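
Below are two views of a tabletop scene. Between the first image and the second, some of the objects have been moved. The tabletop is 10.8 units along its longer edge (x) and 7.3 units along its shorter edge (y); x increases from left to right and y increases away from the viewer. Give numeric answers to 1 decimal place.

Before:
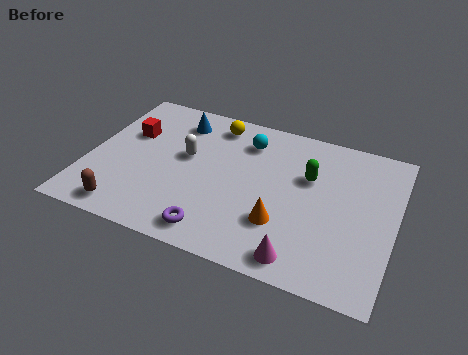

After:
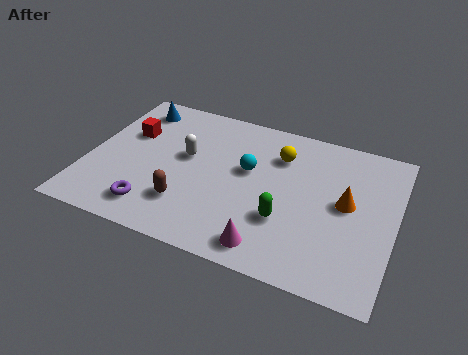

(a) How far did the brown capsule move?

2.2

The brown capsule was near (1.7, 0.9) before and (3.7, 1.9) after, so it travelled √(2.0² + 1.0²) ≈ 2.2 units.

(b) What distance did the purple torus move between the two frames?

2.2

The purple torus was near (4.8, 1.0) before and (2.6, 1.3) after, so it travelled √(2.2² + 0.3²) ≈ 2.2 units.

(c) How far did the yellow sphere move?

2.5

The yellow sphere was near (4.2, 6.2) before and (6.6, 5.4) after, so it travelled √(2.4² + 0.8²) ≈ 2.5 units.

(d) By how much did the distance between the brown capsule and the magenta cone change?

-3.0

The distance was about 6.1 in the first image and 3.1 in the second, so they moved 3.0 units closer together.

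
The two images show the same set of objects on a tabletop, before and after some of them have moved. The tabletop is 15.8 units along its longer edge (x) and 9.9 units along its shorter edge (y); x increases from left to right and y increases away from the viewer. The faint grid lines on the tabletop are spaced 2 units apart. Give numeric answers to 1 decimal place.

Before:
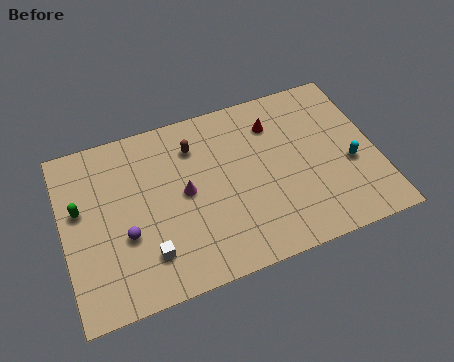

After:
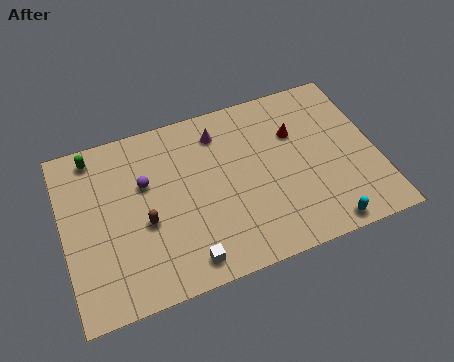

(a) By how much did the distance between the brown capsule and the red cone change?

+4.2

Before: roughly 4.1 units apart; after: 8.3. That's 4.2 units further apart.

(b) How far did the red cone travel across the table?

1.3

The red cone moved from about (10.9, 7.6) to (11.9, 6.7), a distance of √(1.0² + 0.9²) ≈ 1.3.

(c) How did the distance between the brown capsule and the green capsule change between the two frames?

-1.0

They were about 6.1 units apart before and 5.1 after — 1.0 units closer together.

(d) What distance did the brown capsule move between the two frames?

4.5

The brown capsule was near (6.8, 7.6) before and (4.0, 4.1) after, so it travelled √(2.8² + 3.5²) ≈ 4.5 units.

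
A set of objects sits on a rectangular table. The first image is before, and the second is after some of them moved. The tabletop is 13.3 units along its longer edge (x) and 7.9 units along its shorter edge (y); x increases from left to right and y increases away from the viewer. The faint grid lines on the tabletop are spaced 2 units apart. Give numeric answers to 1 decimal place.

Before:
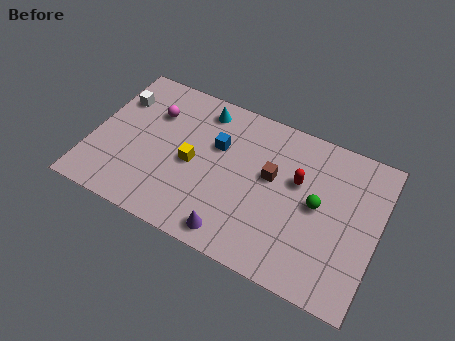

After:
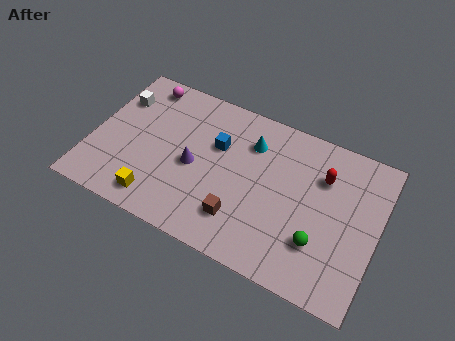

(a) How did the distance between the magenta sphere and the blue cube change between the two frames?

+1.1

Before: roughly 3.1 units apart; after: 4.2. That's 1.1 units further apart.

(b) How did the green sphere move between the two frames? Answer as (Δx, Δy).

(0.3, -1.8)

The green sphere was at about (10.5, 4.1) and moved to about (10.8, 2.3).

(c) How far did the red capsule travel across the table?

1.3

The red capsule was near (9.5, 4.9) before and (10.6, 5.6) after, so it travelled √(1.1² + 0.7²) ≈ 1.3 units.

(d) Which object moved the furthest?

the purple cone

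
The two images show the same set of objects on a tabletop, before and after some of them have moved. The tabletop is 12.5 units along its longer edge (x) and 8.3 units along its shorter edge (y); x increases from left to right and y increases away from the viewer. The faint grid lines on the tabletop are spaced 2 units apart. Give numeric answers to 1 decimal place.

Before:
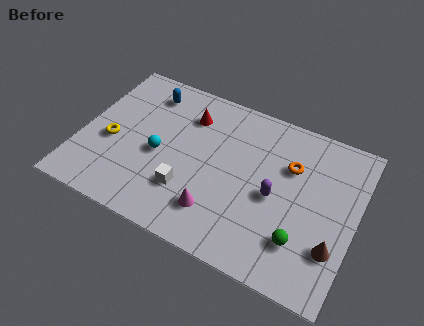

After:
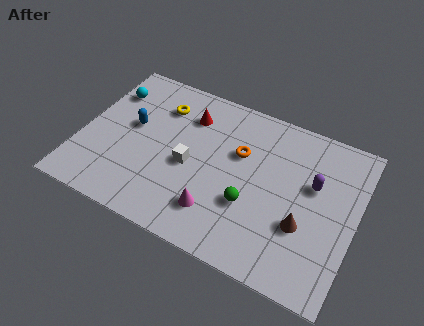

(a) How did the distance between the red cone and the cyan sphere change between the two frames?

+0.9

The distance was about 2.8 in the first image and 3.7 in the second, so they moved 0.9 units further apart.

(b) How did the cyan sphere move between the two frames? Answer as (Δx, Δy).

(-2.7, 2.5)

From the two frames, the cyan sphere sits at roughly (3.6, 3.7) before and (0.9, 6.2) after.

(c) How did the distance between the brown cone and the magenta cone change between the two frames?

-1.3

The distance was about 5.2 in the first image and 3.9 in the second, so they moved 1.3 units closer together.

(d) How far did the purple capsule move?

2.1

The purple capsule was near (8.9, 3.8) before and (10.5, 5.1) after, so it travelled √(1.6² + 1.3²) ≈ 2.1 units.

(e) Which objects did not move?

the magenta cone and the red cone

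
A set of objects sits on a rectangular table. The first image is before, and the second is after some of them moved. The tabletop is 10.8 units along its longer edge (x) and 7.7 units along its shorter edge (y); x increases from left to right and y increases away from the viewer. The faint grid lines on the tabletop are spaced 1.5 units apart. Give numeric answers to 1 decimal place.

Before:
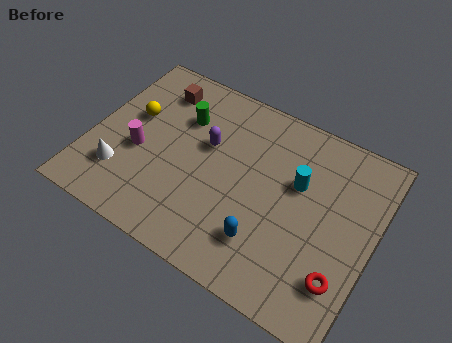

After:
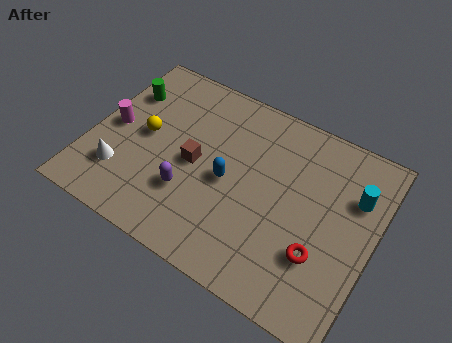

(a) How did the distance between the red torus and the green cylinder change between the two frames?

+1.1

Before: roughly 7.6 units apart; after: 8.7. That's 1.1 units further apart.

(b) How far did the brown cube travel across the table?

3.1

The brown cube was near (2.1, 6.2) before and (4.0, 3.7) after, so it travelled √(1.9² + 2.5²) ≈ 3.1 units.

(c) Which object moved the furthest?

the brown cube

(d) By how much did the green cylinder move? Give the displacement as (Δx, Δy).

(-2.3, 0.1)

The green cylinder started near (3.2, 5.4) and ended near (0.9, 5.5).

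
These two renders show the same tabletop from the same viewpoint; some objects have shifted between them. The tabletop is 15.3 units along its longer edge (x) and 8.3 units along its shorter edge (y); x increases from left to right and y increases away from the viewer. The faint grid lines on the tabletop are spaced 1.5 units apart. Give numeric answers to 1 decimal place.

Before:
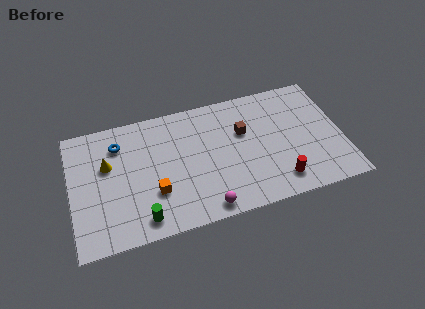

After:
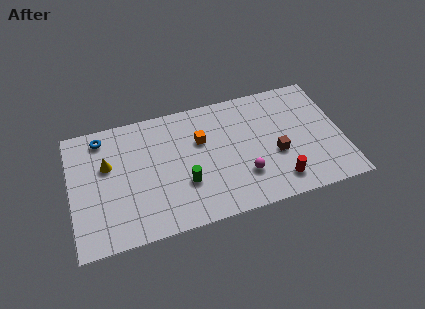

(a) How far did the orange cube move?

3.9

From (4.6, 2.7) to (7.4, 5.4), the orange cube covered √(2.8² + 2.7²) ≈ 3.9 units.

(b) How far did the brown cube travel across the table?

2.6

The brown cube was near (9.8, 5.3) before and (11.5, 3.3) after, so it travelled √(1.7² + 2.0²) ≈ 2.6 units.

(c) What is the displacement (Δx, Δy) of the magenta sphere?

(2.3, 1.5)

From the two frames, the magenta sphere sits at roughly (7.3, 0.9) before and (9.6, 2.4) after.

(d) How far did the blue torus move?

1.1

From (2.8, 6.4) to (1.9, 7.1), the blue torus covered √(0.9² + 0.7²) ≈ 1.1 units.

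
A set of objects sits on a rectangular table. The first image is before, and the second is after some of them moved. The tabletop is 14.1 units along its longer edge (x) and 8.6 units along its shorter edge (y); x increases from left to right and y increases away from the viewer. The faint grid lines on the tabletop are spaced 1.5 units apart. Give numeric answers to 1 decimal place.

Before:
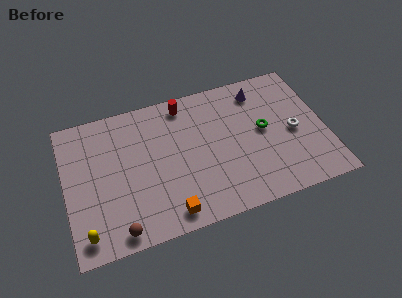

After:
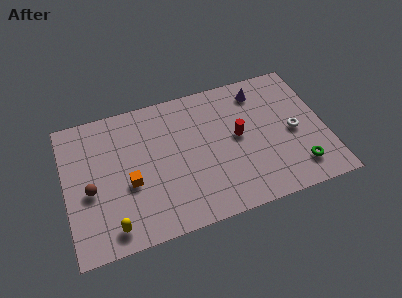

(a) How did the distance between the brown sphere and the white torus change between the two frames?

+0.8

The distance was about 10.3 in the first image and 11.1 in the second, so they moved 0.8 units further apart.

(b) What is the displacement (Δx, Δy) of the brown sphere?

(-1.3, 2.8)

From the two frames, the brown sphere sits at roughly (2.6, 0.9) before and (1.3, 3.7) after.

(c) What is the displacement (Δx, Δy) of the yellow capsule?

(1.4, 0.0)

The yellow capsule started near (0.9, 1.2) and ended near (2.3, 1.2).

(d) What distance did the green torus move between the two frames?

3.3

The green torus moved from about (10.8, 4.6) to (12.4, 1.7), a distance of √(1.6² + 2.9²) ≈ 3.3.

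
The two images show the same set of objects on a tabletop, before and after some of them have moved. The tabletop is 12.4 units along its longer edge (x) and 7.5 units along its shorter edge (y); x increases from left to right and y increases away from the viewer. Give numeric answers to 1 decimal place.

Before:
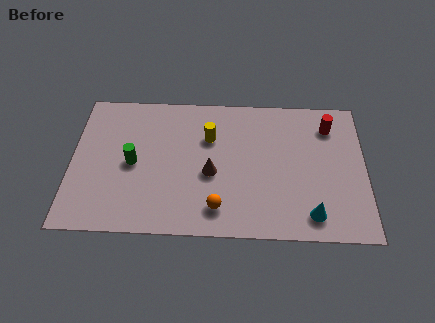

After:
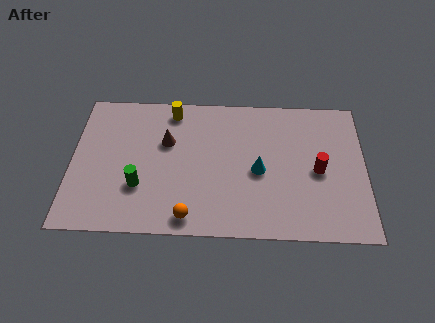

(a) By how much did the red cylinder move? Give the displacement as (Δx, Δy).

(-0.5, -2.4)

The red cylinder was at about (10.9, 5.9) and moved to about (10.4, 3.5).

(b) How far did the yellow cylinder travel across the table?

2.1

The yellow cylinder moved from about (5.8, 5.1) to (4.2, 6.5), a distance of √(1.6² + 1.4²) ≈ 2.1.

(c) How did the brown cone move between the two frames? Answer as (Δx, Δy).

(-1.9, 1.6)

From the two frames, the brown cone sits at roughly (5.9, 3.2) before and (4.0, 4.8) after.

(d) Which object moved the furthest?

the cyan cone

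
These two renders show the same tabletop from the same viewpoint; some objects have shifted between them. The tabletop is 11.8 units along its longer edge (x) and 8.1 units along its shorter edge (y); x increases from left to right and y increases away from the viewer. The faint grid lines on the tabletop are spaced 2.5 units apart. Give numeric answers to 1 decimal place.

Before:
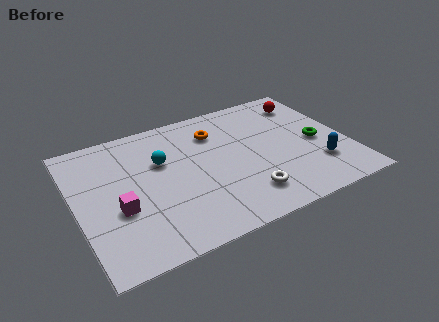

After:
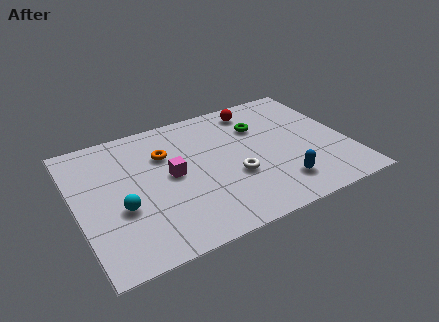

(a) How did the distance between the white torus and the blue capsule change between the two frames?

-1.1

The distance was about 3.3 in the first image and 2.2 in the second, so they moved 1.1 units closer together.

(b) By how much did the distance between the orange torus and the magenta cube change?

-4.1

Before: roughly 5.5 units apart; after: 1.4. That's 4.1 units closer together.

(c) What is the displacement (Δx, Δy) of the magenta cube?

(2.4, 1.1)

The magenta cube started near (1.7, 3.1) and ended near (4.1, 4.2).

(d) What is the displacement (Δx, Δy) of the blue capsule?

(-1.8, -0.5)

The blue capsule was at about (10.3, 2.2) and moved to about (8.5, 1.7).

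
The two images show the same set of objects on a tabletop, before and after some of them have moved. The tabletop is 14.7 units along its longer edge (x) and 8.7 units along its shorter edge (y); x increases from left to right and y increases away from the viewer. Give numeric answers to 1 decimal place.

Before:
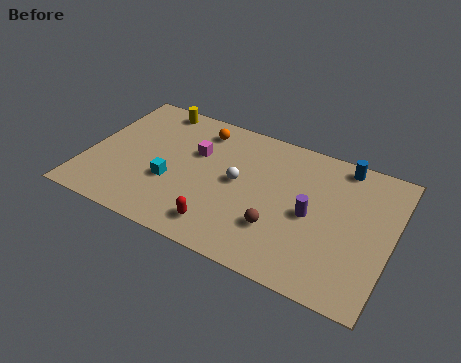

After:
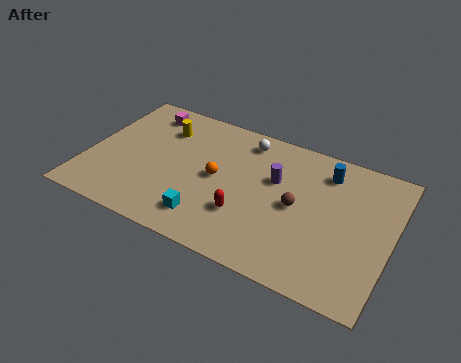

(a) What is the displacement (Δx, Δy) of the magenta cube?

(-2.8, 1.7)

The magenta cube started near (5.1, 5.6) and ended near (2.3, 7.3).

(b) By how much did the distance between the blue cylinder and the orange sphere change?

-1.3

The distance was about 6.9 in the first image and 5.6 in the second, so they moved 1.3 units closer together.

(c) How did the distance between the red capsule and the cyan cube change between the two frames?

-1.2

Before: roughly 3.2 units apart; after: 2.0. That's 1.2 units closer together.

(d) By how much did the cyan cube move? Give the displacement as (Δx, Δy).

(2.0, -1.5)

The cyan cube started near (4.2, 3.2) and ended near (6.2, 1.7).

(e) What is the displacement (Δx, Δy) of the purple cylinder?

(-1.9, 1.4)

The purple cylinder started near (10.9, 4.1) and ended near (9.0, 5.5).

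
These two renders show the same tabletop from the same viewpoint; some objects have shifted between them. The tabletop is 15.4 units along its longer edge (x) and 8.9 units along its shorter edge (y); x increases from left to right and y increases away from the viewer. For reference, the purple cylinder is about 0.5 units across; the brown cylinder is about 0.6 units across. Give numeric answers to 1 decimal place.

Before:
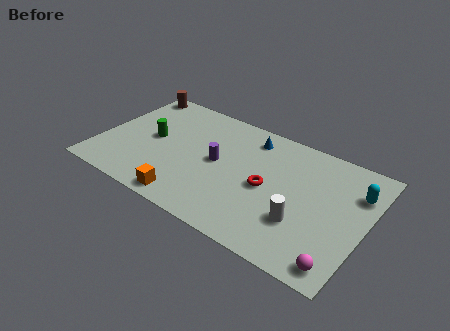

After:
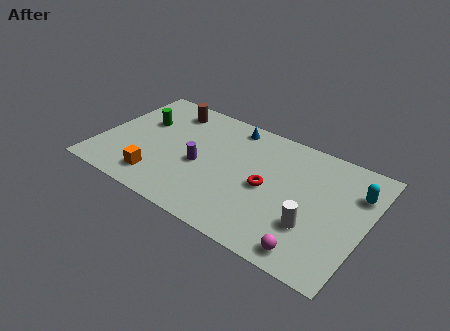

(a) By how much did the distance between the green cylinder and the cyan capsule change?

+0.7

They were about 11.8 units apart before and 12.5 after — 0.7 units further apart.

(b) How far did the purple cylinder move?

1.1

From (6.8, 4.6) to (5.9, 3.9), the purple cylinder covered √(0.9² + 0.7²) ≈ 1.1 units.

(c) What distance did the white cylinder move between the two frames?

0.6

From (12.0, 2.8) to (12.6, 2.8), the white cylinder covered √(0.6² + 0.0²) ≈ 0.6 units.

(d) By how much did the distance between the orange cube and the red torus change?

+1.3

They were about 5.2 units apart before and 6.5 after — 1.3 units further apart.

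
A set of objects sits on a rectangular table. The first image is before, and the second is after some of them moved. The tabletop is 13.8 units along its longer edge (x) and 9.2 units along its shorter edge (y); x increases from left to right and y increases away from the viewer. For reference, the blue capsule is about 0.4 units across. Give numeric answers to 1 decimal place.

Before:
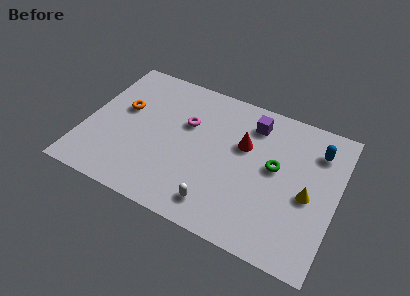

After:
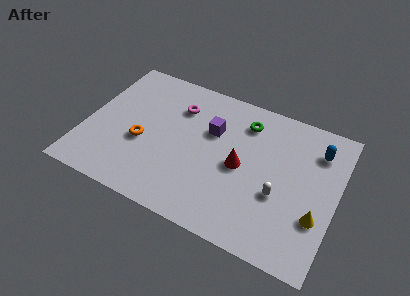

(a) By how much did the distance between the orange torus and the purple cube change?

-3.0

Before: roughly 7.3 units apart; after: 4.3. That's 3.0 units closer together.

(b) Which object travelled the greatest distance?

the white capsule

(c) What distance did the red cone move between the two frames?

1.4

The red cone moved from about (8.6, 5.8) to (8.6, 4.4), a distance of √(0.0² + 1.4²) ≈ 1.4.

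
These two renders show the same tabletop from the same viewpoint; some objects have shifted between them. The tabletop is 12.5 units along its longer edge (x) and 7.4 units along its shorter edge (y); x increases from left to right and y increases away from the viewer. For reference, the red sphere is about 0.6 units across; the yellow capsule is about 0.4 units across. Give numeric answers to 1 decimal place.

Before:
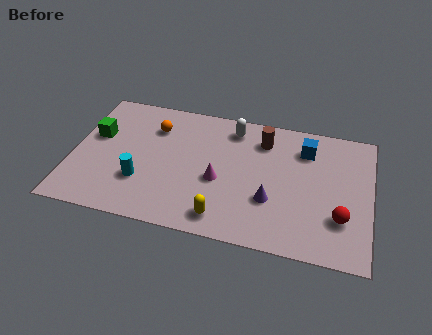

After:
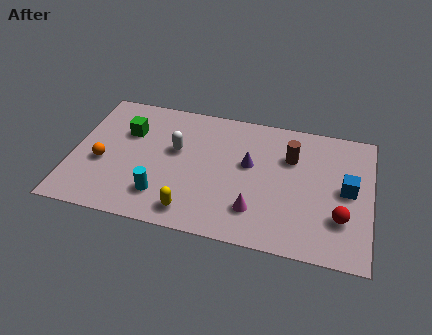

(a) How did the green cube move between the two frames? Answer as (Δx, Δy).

(1.3, 0.5)

From the two frames, the green cube sits at roughly (0.9, 4.5) before and (2.2, 5.0) after.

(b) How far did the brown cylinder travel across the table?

1.4

The brown cylinder was near (7.9, 5.8) before and (9.1, 5.1) after, so it travelled √(1.2² + 0.7²) ≈ 1.4 units.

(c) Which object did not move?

the red sphere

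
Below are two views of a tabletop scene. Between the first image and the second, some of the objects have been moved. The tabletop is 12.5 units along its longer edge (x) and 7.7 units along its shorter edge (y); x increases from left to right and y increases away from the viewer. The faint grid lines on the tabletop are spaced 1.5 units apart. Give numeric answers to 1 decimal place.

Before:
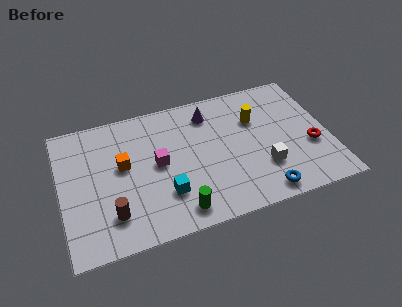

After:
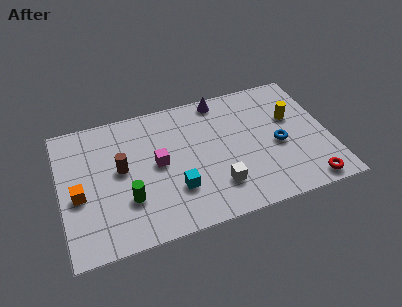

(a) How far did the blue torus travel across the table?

2.7

The blue torus was near (9.1, 0.9) before and (10.1, 3.4) after, so it travelled √(1.0² + 2.5²) ≈ 2.7 units.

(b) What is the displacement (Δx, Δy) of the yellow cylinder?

(1.7, -0.4)

From the two frames, the yellow cylinder sits at roughly (9.2, 5.2) before and (10.9, 4.8) after.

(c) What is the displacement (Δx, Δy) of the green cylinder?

(-2.2, 1.3)

The green cylinder started near (5.2, 1.1) and ended near (3.0, 2.4).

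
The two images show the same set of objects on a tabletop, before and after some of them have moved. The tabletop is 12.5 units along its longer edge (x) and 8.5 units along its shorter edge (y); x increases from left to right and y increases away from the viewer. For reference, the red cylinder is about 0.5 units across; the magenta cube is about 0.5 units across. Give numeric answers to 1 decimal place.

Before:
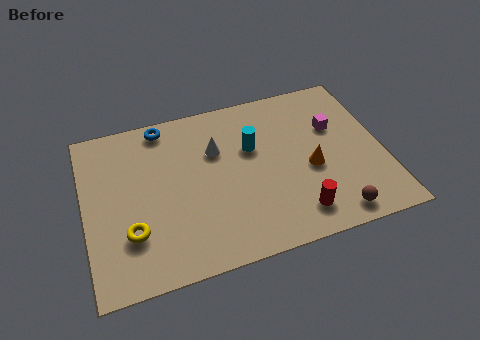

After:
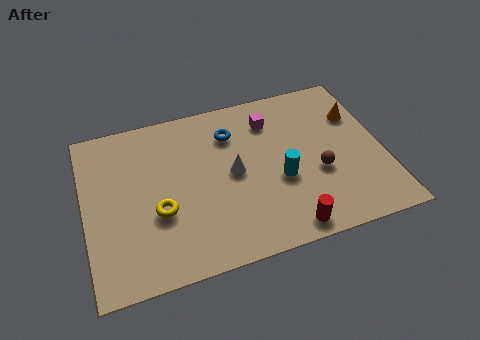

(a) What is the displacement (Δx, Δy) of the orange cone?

(2.2, 2.3)

From the two frames, the orange cone sits at roughly (9.4, 3.6) before and (11.6, 5.9) after.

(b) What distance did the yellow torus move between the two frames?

1.4

From (1.8, 2.5) to (3.0, 3.2), the yellow torus covered √(1.2² + 0.7²) ≈ 1.4 units.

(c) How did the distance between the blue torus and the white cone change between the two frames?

-0.7

The distance was about 2.8 in the first image and 2.1 in the second, so they moved 0.7 units closer together.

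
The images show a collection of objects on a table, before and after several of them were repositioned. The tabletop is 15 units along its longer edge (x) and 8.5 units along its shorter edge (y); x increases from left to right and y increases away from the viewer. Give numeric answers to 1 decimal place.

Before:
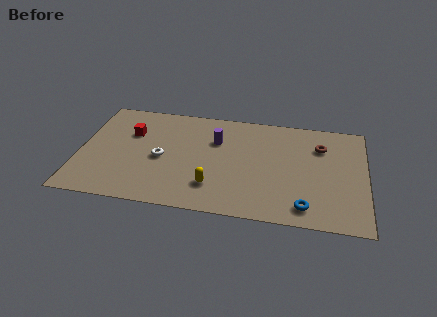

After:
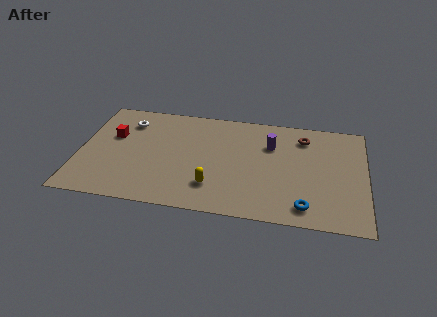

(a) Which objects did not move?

the blue torus and the yellow capsule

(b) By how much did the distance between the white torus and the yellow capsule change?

+3.2

The distance was about 3.3 in the first image and 6.5 in the second, so they moved 3.2 units further apart.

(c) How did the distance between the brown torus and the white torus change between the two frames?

+0.7

The distance was about 8.6 in the first image and 9.3 in the second, so they moved 0.7 units further apart.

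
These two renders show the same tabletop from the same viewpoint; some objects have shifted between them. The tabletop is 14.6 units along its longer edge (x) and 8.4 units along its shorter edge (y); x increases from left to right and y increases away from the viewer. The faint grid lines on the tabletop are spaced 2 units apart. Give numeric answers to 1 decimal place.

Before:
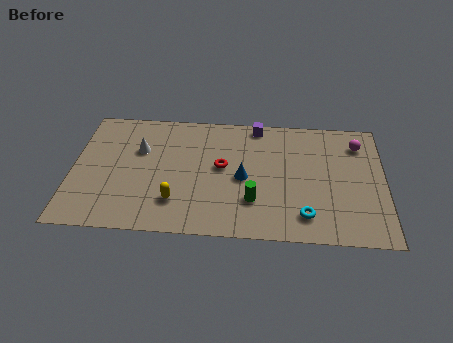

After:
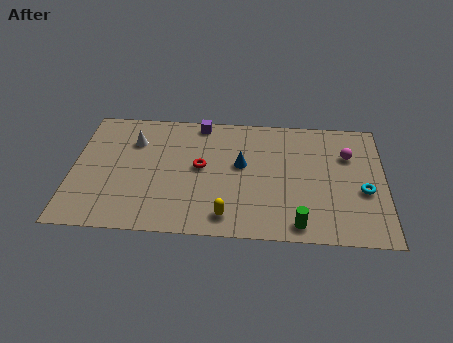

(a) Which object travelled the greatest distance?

the cyan torus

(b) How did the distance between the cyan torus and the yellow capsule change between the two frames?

+0.6

They were about 6.0 units apart before and 6.6 after — 0.6 units further apart.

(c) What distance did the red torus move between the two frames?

1.0

The red torus moved from about (7.0, 4.6) to (6.0, 4.5), a distance of √(1.0² + 0.1²) ≈ 1.0.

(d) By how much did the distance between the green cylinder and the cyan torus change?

+1.3

Before: roughly 2.5 units apart; after: 3.8. That's 1.3 units further apart.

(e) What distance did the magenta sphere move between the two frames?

0.9

From (13.4, 6.6) to (12.9, 5.8), the magenta sphere covered √(0.5² + 0.8²) ≈ 0.9 units.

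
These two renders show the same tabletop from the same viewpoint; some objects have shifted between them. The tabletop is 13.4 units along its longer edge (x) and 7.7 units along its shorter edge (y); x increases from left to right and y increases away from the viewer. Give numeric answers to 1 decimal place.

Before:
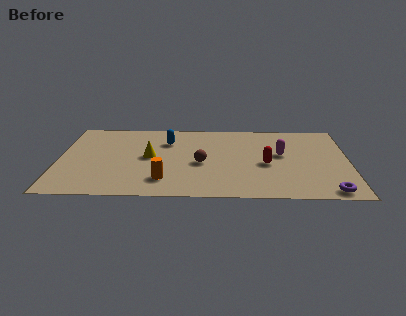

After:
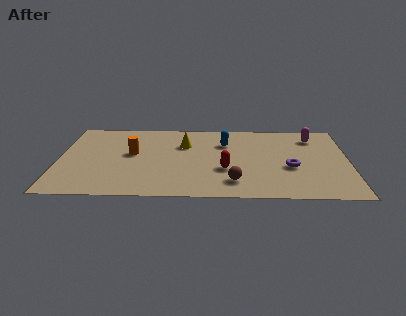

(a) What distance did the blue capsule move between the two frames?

2.7

From (5.0, 5.6) to (7.7, 5.5), the blue capsule covered √(2.7² + 0.1²) ≈ 2.7 units.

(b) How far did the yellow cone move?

2.1

The yellow cone was near (4.2, 4.0) before and (5.8, 5.3) after, so it travelled √(1.6² + 1.3²) ≈ 2.1 units.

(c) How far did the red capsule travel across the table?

2.0

From (9.6, 3.4) to (7.7, 2.8), the red capsule covered √(1.9² + 0.6²) ≈ 2.0 units.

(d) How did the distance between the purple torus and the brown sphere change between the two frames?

-3.4

Before: roughly 6.4 units apart; after: 3.0. That's 3.4 units closer together.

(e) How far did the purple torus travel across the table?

2.9

The purple torus moved from about (12.4, 0.8) to (10.7, 3.1), a distance of √(1.7² + 2.3²) ≈ 2.9.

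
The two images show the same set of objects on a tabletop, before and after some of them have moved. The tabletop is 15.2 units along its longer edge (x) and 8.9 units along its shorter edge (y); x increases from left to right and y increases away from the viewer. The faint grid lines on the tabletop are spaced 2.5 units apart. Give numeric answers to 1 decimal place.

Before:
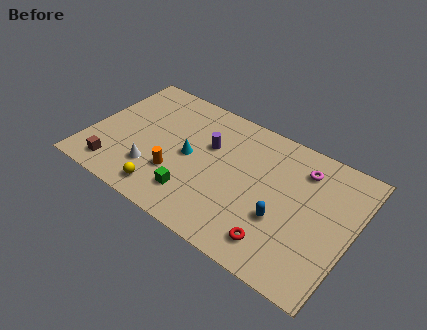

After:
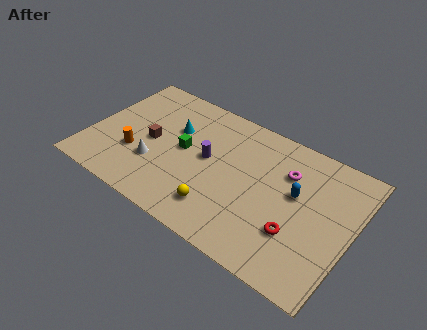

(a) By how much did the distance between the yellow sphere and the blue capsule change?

-1.7

The distance was about 6.8 in the first image and 5.1 in the second, so they moved 1.7 units closer together.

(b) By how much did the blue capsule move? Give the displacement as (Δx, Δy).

(0.5, 2.0)

From the two frames, the blue capsule sits at roughly (11.4, 3.2) before and (11.9, 5.2) after.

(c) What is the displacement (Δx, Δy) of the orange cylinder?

(-2.5, 0.2)

The orange cylinder started near (5.3, 2.8) and ended near (2.8, 3.0).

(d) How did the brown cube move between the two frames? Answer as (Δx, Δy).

(1.6, 2.9)

The brown cube was at about (1.9, 1.4) and moved to about (3.5, 4.3).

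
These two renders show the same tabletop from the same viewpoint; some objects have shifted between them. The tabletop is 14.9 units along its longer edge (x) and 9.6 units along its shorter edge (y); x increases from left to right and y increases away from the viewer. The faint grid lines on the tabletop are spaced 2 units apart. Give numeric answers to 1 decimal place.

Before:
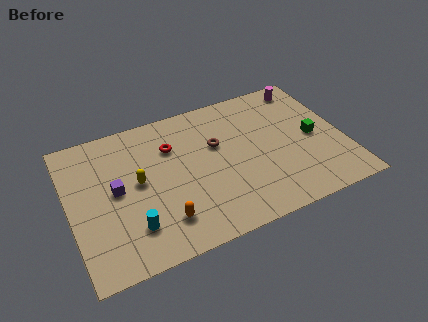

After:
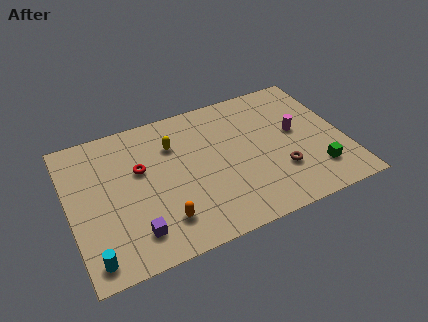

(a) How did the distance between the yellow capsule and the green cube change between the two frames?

-0.9

The distance was about 9.6 in the first image and 8.7 in the second, so they moved 0.9 units closer together.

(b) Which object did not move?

the orange capsule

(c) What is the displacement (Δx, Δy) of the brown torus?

(3.1, -3.1)

The brown torus was at about (8.1, 6.0) and moved to about (11.2, 2.9).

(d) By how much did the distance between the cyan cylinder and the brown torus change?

+4.2

They were about 6.2 units apart before and 10.4 after — 4.2 units further apart.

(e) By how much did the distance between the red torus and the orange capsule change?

-0.9

Before: roughly 4.8 units apart; after: 3.9. That's 0.9 units closer together.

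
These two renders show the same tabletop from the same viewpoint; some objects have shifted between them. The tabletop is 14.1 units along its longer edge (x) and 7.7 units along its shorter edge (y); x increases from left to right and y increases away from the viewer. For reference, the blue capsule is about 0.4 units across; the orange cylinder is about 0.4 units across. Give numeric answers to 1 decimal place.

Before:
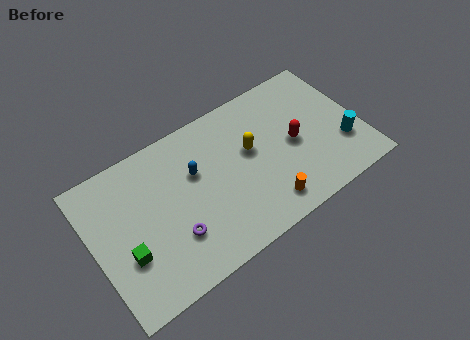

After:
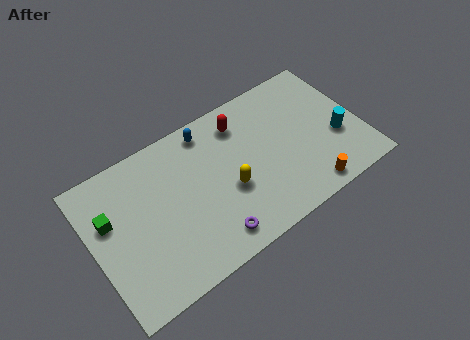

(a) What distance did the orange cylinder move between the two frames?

2.2

The orange cylinder was near (8.6, 1.3) before and (10.8, 0.9) after, so it travelled √(2.2² + 0.4²) ≈ 2.2 units.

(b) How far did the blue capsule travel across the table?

2.1

The blue capsule moved from about (5.5, 4.9) to (6.5, 6.7), a distance of √(1.0² + 1.8²) ≈ 2.1.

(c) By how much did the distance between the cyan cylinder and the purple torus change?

-1.8

Before: roughly 9.1 units apart; after: 7.3. That's 1.8 units closer together.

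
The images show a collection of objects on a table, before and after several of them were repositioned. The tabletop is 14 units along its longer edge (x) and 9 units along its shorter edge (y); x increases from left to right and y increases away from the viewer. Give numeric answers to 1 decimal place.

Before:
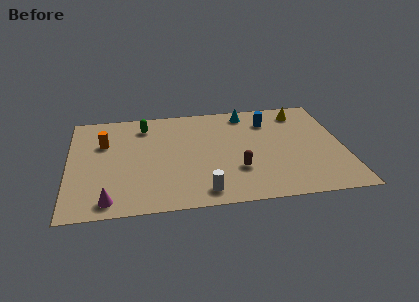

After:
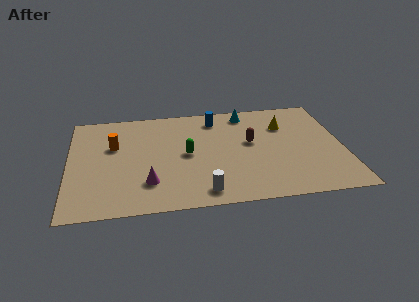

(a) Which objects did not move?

the cyan cone and the white cylinder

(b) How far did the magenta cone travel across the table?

2.3

The magenta cone moved from about (2.0, 1.1) to (4.0, 2.3), a distance of √(2.0² + 1.2²) ≈ 2.3.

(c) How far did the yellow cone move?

1.4

The yellow cone moved from about (12.0, 7.5) to (11.1, 6.4), a distance of √(0.9² + 1.1²) ≈ 1.4.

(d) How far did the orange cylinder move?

0.6

The orange cylinder moved from about (1.8, 6.0) to (2.3, 5.7), a distance of √(0.5² + 0.3²) ≈ 0.6.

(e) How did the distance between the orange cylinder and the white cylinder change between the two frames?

-0.6

Before: roughly 6.9 units apart; after: 6.3. That's 0.6 units closer together.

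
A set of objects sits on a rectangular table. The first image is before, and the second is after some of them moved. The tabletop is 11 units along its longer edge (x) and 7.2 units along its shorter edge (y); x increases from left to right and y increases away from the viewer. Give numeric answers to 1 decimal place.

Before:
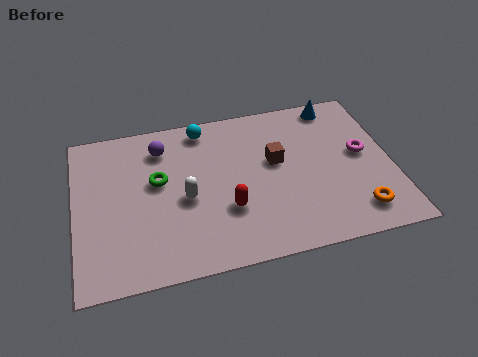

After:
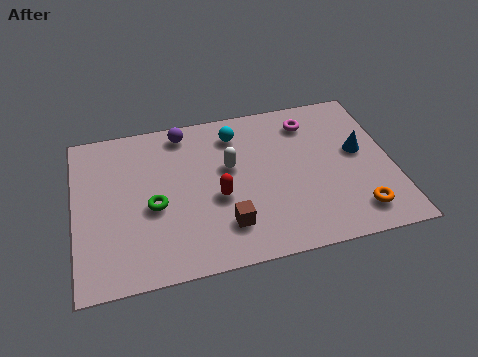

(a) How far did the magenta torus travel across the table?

2.5

The magenta torus was near (10.0, 3.9) before and (8.3, 5.8) after, so it travelled √(1.7² + 1.9²) ≈ 2.5 units.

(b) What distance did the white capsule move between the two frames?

1.9

The white capsule moved from about (3.8, 3.2) to (5.4, 4.3), a distance of √(1.6² + 1.1²) ≈ 1.9.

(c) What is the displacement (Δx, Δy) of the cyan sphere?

(1.1, -0.5)

The cyan sphere was at about (4.6, 6.3) and moved to about (5.7, 5.8).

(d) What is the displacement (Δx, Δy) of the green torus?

(-0.2, -1.1)

The green torus started near (2.9, 4.2) and ended near (2.7, 3.1).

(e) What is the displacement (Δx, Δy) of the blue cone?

(0.6, -2.4)

The blue cone started near (9.3, 6.4) and ended near (9.9, 4.0).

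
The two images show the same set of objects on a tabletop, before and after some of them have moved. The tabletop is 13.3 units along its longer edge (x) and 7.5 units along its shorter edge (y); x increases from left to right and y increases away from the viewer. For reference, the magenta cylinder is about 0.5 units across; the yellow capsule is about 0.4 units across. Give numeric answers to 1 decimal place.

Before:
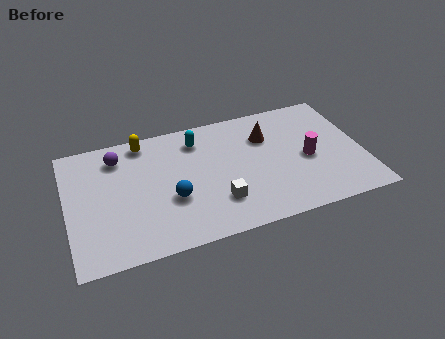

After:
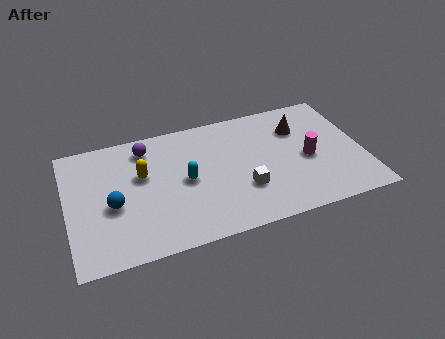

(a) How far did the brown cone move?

1.5

The brown cone was near (9.1, 5.3) before and (10.6, 5.4) after, so it travelled √(1.5² + 0.1²) ≈ 1.5 units.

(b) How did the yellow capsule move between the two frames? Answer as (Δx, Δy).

(-0.2, -2.0)

The yellow capsule started near (3.6, 6.6) and ended near (3.4, 4.6).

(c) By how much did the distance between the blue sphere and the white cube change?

+3.7

They were about 2.2 units apart before and 5.9 after — 3.7 units further apart.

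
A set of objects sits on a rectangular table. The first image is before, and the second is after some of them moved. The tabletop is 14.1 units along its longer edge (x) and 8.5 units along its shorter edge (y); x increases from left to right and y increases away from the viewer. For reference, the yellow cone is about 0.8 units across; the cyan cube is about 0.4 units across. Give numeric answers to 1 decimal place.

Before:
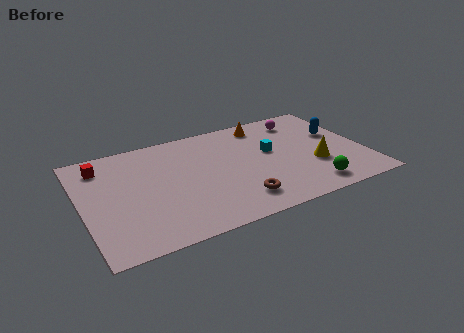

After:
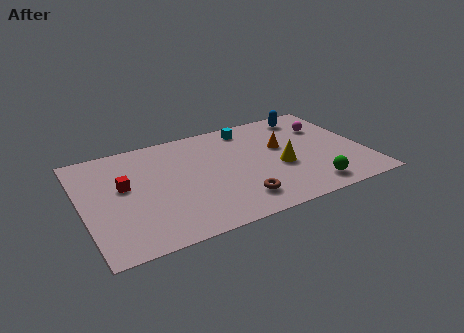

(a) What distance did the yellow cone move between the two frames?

1.8

The yellow cone moved from about (11.5, 3.0) to (9.8, 3.5), a distance of √(1.7² + 0.5²) ≈ 1.8.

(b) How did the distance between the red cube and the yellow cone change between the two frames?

-3.2

They were about 11.0 units apart before and 7.8 after — 3.2 units closer together.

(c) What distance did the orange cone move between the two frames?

2.3

The orange cone was near (9.5, 7.3) before and (10.1, 5.1) after, so it travelled √(0.6² + 2.2²) ≈ 2.3 units.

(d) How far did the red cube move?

2.2

The red cube moved from about (1.2, 6.9) to (2.1, 4.9), a distance of √(0.9² + 2.0²) ≈ 2.2.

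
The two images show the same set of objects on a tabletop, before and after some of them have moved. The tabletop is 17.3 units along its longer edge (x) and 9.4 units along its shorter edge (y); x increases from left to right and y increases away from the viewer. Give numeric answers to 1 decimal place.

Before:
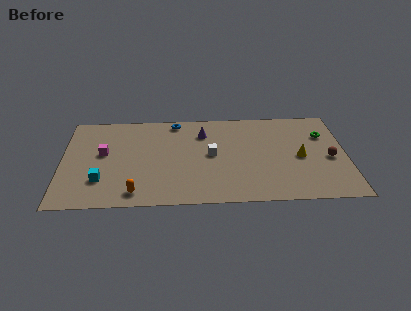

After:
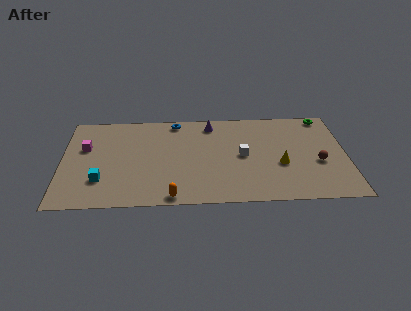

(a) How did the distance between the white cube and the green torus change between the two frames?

-0.7

The distance was about 7.1 in the first image and 6.4 in the second, so they moved 0.7 units closer together.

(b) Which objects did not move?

the blue torus and the cyan cube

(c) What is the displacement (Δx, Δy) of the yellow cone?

(-1.2, -0.7)

The yellow cone was at about (14.5, 4.4) and moved to about (13.3, 3.7).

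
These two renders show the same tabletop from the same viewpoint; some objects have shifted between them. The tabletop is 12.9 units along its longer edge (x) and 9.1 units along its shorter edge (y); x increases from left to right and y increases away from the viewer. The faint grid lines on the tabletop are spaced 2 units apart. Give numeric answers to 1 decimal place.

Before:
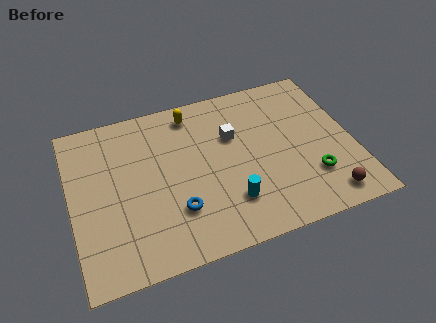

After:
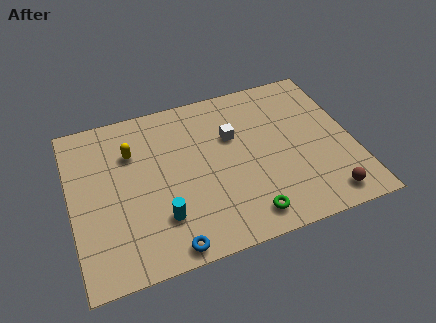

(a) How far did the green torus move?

3.3

From (10.8, 2.5) to (7.7, 1.3), the green torus covered √(3.1² + 1.2²) ≈ 3.3 units.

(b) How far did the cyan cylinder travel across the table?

3.1

The cyan cylinder moved from about (7.0, 2.3) to (3.9, 2.4), a distance of √(3.1² + 0.1²) ≈ 3.1.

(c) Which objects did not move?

the brown sphere and the white cube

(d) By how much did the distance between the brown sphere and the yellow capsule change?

+1.3

The distance was about 8.6 in the first image and 9.9 in the second, so they moved 1.3 units further apart.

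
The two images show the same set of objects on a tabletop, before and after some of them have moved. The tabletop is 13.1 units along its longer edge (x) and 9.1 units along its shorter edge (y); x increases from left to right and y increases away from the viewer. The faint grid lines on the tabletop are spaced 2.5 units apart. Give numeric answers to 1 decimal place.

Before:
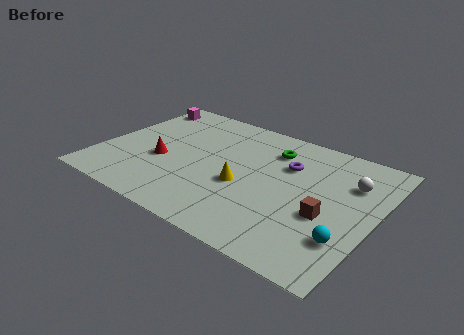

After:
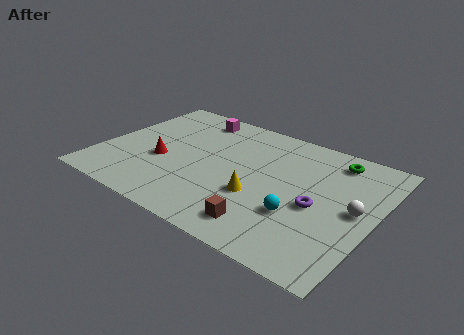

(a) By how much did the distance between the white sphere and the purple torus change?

-1.2

Before: roughly 3.0 units apart; after: 1.8. That's 1.2 units closer together.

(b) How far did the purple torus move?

2.8

The purple torus moved from about (8.7, 6.2) to (10.5, 4.0), a distance of √(1.8² + 2.2²) ≈ 2.8.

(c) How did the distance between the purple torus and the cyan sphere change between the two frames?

-3.8

They were about 5.0 units apart before and 1.2 after — 3.8 units closer together.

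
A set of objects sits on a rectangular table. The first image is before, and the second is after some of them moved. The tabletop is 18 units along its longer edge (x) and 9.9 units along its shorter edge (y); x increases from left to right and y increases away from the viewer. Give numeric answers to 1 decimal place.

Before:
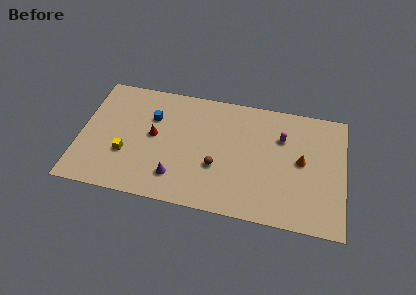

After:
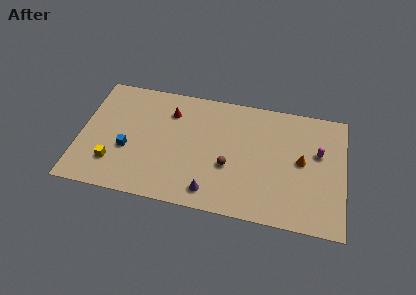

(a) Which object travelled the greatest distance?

the blue cube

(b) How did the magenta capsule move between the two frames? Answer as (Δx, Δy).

(2.5, -0.8)

From the two frames, the magenta capsule sits at roughly (13.7, 6.9) before and (16.2, 6.1) after.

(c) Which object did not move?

the orange cone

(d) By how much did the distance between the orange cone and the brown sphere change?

-0.8

The distance was about 5.9 in the first image and 5.1 in the second, so they moved 0.8 units closer together.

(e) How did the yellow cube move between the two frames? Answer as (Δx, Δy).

(-0.8, -0.9)

The yellow cube started near (3.2, 3.4) and ended near (2.4, 2.5).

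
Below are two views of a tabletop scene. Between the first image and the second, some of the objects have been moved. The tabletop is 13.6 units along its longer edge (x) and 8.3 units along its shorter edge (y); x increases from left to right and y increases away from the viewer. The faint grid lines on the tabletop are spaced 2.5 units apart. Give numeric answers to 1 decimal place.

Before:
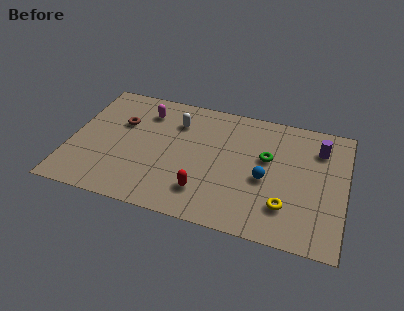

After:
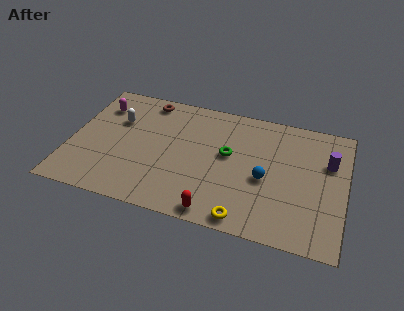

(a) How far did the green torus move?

1.9

The green torus moved from about (9.7, 5.0) to (7.8, 4.7), a distance of √(1.9² + 0.3²) ≈ 1.9.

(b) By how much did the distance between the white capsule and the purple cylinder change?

+3.4

Before: roughly 7.1 units apart; after: 10.5. That's 3.4 units further apart.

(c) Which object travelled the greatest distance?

the white capsule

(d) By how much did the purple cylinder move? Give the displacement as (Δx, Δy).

(0.5, -0.8)

The purple cylinder started near (12.2, 6.3) and ended near (12.7, 5.5).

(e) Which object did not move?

the blue sphere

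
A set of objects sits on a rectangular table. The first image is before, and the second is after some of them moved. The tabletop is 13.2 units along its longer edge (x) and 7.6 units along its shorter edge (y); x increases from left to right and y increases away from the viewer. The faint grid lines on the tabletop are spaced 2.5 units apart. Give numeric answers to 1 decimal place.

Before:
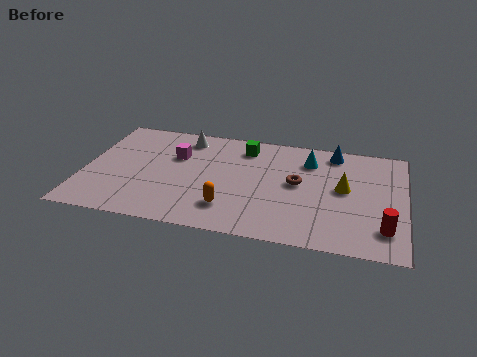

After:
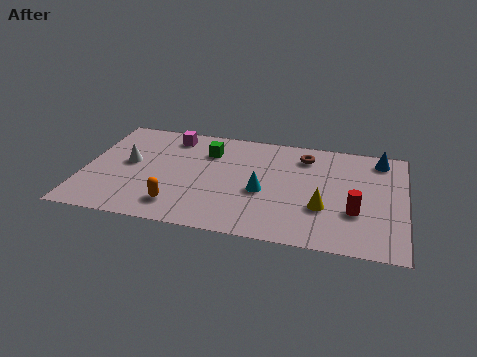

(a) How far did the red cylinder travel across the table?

1.5

From (12.4, 1.7) to (11.2, 2.6), the red cylinder covered √(1.2² + 0.9²) ≈ 1.5 units.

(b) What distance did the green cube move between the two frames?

1.6

The green cube was near (6.5, 6.2) before and (5.0, 5.6) after, so it travelled √(1.5² + 0.6²) ≈ 1.6 units.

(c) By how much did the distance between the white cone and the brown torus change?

+2.2

The distance was about 5.3 in the first image and 7.5 in the second, so they moved 2.2 units further apart.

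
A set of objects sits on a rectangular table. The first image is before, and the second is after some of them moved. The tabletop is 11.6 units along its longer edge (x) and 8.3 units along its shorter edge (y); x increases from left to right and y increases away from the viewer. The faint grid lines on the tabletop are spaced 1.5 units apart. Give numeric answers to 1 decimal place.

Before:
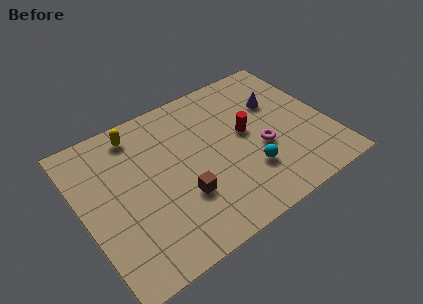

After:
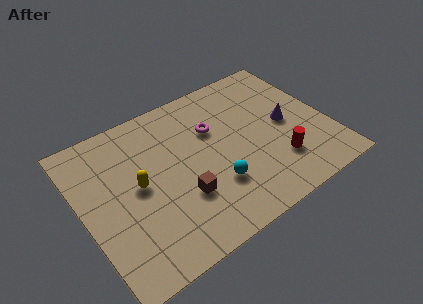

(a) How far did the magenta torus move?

2.9

From (8.3, 3.3) to (6.4, 5.5), the magenta torus covered √(1.9² + 2.2²) ≈ 2.9 units.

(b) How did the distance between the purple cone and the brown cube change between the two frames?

-0.3

They were about 5.8 units apart before and 5.5 after — 0.3 units closer together.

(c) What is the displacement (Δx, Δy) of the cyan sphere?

(-1.6, 0.1)

The cyan sphere started near (7.5, 2.4) and ended near (5.9, 2.5).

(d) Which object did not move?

the brown cube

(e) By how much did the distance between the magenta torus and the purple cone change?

+1.1

The distance was about 2.5 in the first image and 3.6 in the second, so they moved 1.1 units further apart.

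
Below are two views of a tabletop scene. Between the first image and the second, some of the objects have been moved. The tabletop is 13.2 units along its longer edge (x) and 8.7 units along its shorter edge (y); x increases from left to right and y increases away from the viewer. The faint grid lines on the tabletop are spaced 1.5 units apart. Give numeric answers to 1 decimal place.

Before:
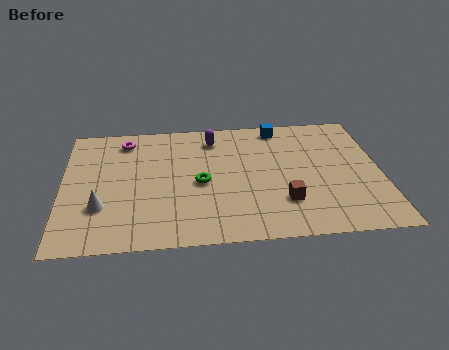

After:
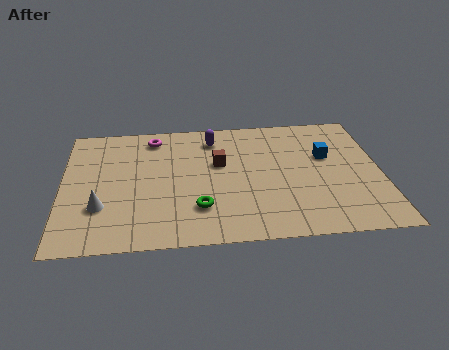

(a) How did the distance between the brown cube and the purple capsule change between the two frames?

-3.7

They were about 5.5 units apart before and 1.8 after — 3.7 units closer together.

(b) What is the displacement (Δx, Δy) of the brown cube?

(-2.6, 2.9)

From the two frames, the brown cube sits at roughly (9.1, 2.4) before and (6.5, 5.3) after.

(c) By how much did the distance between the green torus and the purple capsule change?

+1.7

Before: roughly 3.2 units apart; after: 4.9. That's 1.7 units further apart.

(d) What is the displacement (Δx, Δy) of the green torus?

(-0.1, -1.7)

The green torus started near (5.7, 4.0) and ended near (5.6, 2.3).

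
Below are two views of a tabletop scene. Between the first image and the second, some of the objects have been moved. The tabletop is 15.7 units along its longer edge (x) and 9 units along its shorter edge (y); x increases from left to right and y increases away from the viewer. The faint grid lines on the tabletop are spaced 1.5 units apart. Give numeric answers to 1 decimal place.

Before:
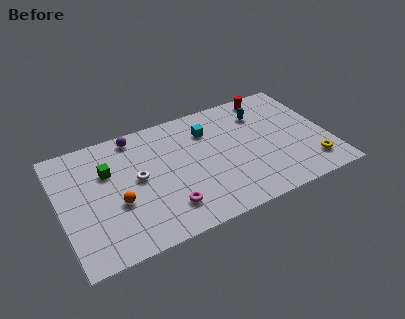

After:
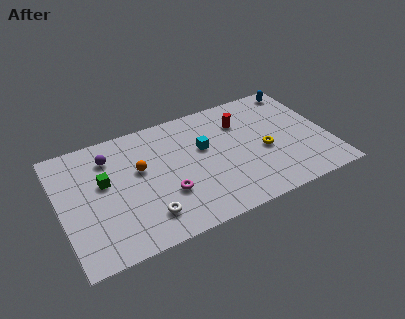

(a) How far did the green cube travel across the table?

0.8

From (2.9, 6.0) to (2.6, 5.3), the green cube covered √(0.3² + 0.7²) ≈ 0.8 units.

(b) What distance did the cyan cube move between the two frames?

1.3

The cyan cube was near (8.9, 6.7) before and (8.5, 5.5) after, so it travelled √(0.4² + 1.2²) ≈ 1.3 units.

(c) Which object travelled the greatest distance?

the yellow torus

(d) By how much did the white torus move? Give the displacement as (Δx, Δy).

(0.2, -2.9)

From the two frames, the white torus sits at roughly (4.5, 4.8) before and (4.7, 1.9) after.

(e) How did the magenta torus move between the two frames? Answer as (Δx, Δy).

(0.1, 1.0)

The magenta torus started near (5.9, 2.0) and ended near (6.0, 3.0).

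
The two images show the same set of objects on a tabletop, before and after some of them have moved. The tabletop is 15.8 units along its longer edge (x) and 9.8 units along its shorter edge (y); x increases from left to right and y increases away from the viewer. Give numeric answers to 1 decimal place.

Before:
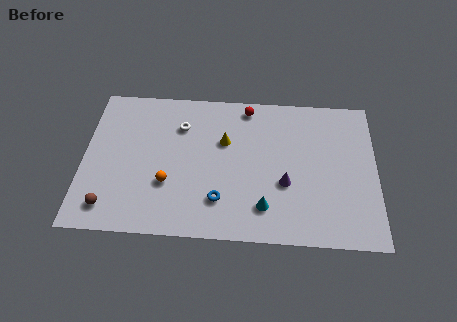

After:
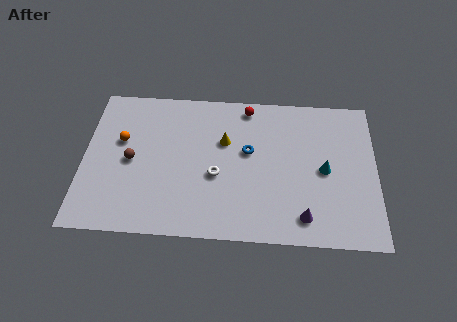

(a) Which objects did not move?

the red sphere and the yellow cone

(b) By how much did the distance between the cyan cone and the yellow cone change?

+0.9

Before: roughly 4.7 units apart; after: 5.6. That's 0.9 units further apart.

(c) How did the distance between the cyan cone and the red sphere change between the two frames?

-0.9

The distance was about 6.7 in the first image and 5.8 in the second, so they moved 0.9 units closer together.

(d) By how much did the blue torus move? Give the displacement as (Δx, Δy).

(1.5, 3.3)

The blue torus was at about (7.4, 2.4) and moved to about (8.9, 5.7).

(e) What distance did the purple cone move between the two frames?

2.3

The purple cone moved from about (10.9, 3.7) to (11.9, 1.6), a distance of √(1.0² + 2.1²) ≈ 2.3.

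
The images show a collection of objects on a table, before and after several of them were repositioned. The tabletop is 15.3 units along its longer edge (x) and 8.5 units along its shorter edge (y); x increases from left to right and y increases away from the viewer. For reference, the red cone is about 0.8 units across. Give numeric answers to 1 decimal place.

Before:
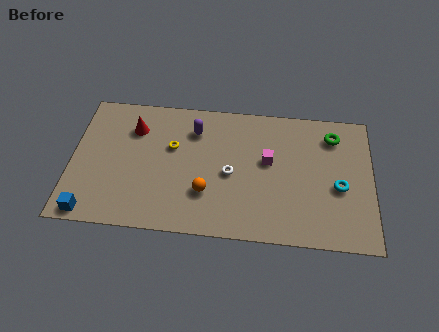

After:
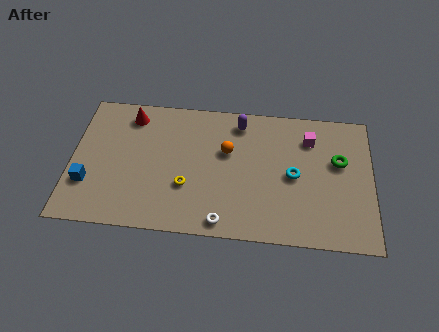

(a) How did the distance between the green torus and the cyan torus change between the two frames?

-0.7

They were about 3.2 units apart before and 2.5 after — 0.7 units closer together.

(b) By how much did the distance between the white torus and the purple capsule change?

+3.1

The distance was about 3.2 in the first image and 6.3 in the second, so they moved 3.1 units further apart.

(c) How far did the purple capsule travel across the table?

2.4

From (6.2, 6.5) to (8.5, 7.2), the purple capsule covered √(2.3² + 0.7²) ≈ 2.4 units.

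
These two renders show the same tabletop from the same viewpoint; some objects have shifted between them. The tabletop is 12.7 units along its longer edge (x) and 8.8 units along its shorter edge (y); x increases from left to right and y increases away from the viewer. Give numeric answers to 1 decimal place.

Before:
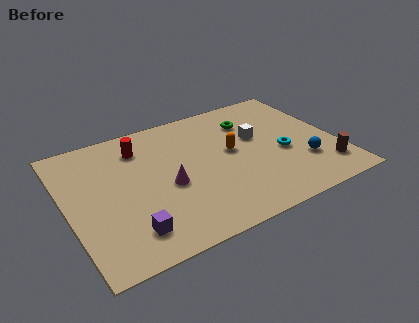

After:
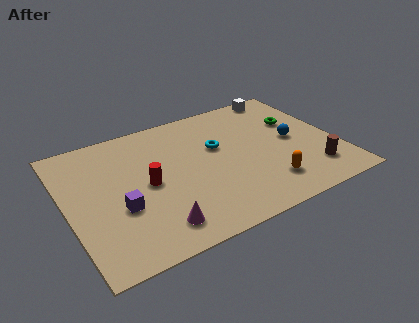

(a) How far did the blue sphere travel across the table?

1.8

The blue sphere moved from about (10.9, 2.6) to (10.7, 4.4), a distance of √(0.2² + 1.8²) ≈ 1.8.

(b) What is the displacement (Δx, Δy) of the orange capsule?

(1.2, -2.9)

The orange capsule started near (7.8, 4.8) and ended near (9.0, 1.9).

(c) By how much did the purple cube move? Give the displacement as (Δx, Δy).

(-0.2, 1.6)

The purple cube was at about (2.5, 1.7) and moved to about (2.3, 3.3).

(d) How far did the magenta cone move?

2.5

The magenta cone moved from about (4.6, 3.8) to (3.7, 1.5), a distance of √(0.9² + 2.3²) ≈ 2.5.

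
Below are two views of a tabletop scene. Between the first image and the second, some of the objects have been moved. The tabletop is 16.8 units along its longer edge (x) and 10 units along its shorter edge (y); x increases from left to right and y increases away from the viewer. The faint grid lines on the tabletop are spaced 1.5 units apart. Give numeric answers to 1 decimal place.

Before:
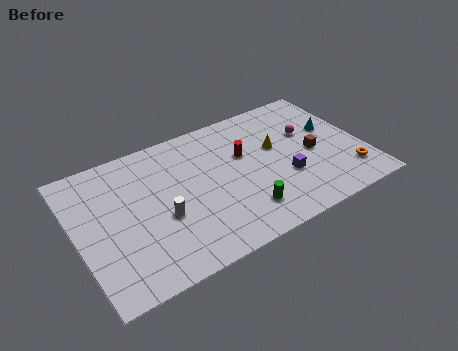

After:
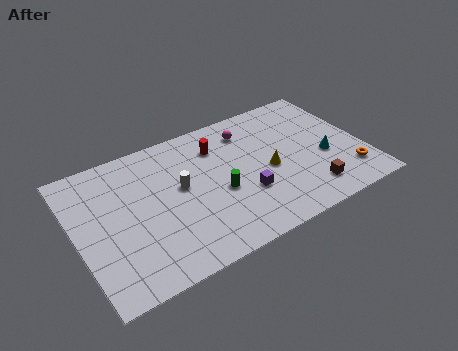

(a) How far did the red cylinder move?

1.9

The red cylinder was near (10.0, 6.3) before and (8.6, 7.6) after, so it travelled √(1.4² + 1.3²) ≈ 1.9 units.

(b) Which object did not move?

the orange torus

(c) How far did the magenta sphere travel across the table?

3.8

The magenta sphere moved from about (13.9, 6.3) to (10.5, 8.0), a distance of √(3.4² + 1.7²) ≈ 3.8.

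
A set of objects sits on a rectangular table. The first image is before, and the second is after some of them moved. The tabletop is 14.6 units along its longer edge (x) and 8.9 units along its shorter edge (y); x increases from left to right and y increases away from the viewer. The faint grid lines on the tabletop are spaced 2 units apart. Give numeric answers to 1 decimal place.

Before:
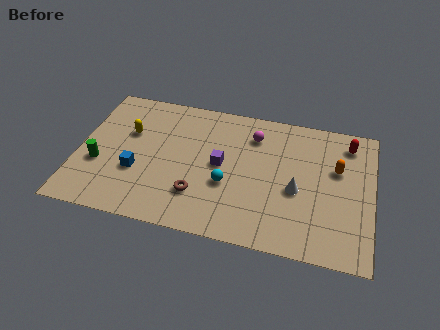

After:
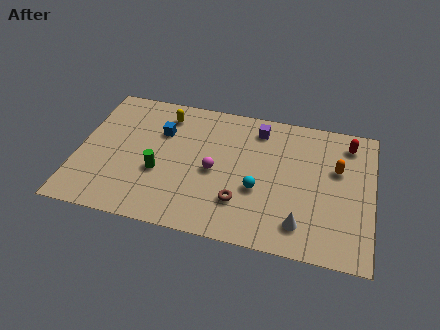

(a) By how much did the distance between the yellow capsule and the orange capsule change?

-1.5

Before: roughly 10.4 units apart; after: 8.9. That's 1.5 units closer together.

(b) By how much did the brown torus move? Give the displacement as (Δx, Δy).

(2.1, 0.0)

From the two frames, the brown torus sits at roughly (6.1, 2.4) before and (8.2, 2.4) after.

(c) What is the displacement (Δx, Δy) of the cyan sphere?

(1.5, 0.0)

The cyan sphere started near (7.5, 3.4) and ended near (9.0, 3.4).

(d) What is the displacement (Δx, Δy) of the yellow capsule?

(1.7, 1.6)

The yellow capsule was at about (2.4, 5.7) and moved to about (4.1, 7.3).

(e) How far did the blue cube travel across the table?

3.1

The blue cube moved from about (3.0, 3.2) to (4.0, 6.1), a distance of √(1.0² + 2.9²) ≈ 3.1.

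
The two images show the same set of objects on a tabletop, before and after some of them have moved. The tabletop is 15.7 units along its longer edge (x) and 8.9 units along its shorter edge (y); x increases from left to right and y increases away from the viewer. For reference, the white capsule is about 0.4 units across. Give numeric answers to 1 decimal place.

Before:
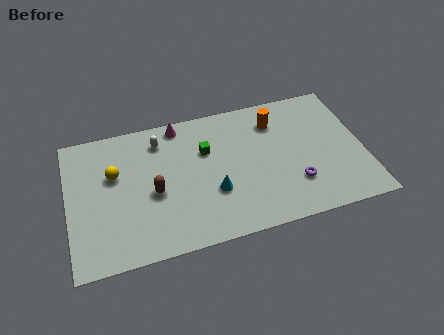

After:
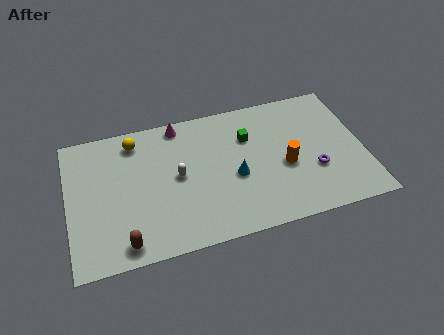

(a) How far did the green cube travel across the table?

2.3

The green cube moved from about (7.4, 5.9) to (9.7, 6.2), a distance of √(2.3² + 0.3²) ≈ 2.3.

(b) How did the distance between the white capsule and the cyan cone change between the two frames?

-1.8

The distance was about 4.9 in the first image and 3.1 in the second, so they moved 1.8 units closer together.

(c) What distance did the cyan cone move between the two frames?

1.4

The cyan cone was near (7.6, 3.1) before and (8.8, 3.8) after, so it travelled √(1.2² + 0.7²) ≈ 1.4 units.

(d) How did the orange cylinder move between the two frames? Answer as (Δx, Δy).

(0.3, -3.1)

From the two frames, the orange cylinder sits at roughly (11.2, 6.9) before and (11.5, 3.8) after.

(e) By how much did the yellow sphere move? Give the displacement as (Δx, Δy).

(1.2, 1.9)

The yellow sphere was at about (2.5, 5.6) and moved to about (3.7, 7.5).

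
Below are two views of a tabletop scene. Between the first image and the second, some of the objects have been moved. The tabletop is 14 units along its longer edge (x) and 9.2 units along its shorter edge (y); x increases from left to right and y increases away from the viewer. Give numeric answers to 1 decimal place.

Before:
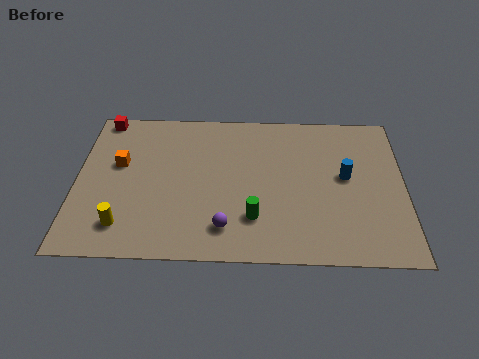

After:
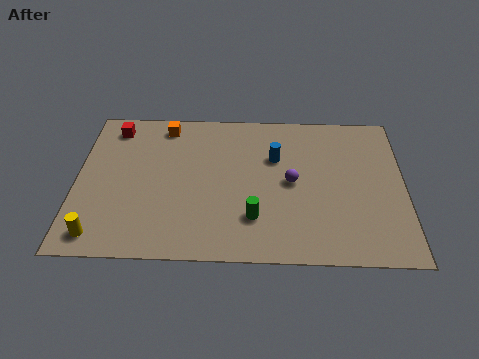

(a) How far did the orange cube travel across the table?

3.1

The orange cube moved from about (1.8, 5.5) to (3.7, 8.0), a distance of √(1.9² + 2.5²) ≈ 3.1.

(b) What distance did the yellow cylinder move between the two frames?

1.2

The yellow cylinder moved from about (2.1, 1.8) to (1.1, 1.2), a distance of √(1.0² + 0.6²) ≈ 1.2.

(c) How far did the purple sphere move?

4.0

The purple sphere was near (6.4, 1.8) before and (9.2, 4.6) after, so it travelled √(2.8² + 2.8²) ≈ 4.0 units.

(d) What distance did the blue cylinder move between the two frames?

3.2

The blue cylinder moved from about (11.5, 5.0) to (8.5, 6.1), a distance of √(3.0² + 1.1²) ≈ 3.2.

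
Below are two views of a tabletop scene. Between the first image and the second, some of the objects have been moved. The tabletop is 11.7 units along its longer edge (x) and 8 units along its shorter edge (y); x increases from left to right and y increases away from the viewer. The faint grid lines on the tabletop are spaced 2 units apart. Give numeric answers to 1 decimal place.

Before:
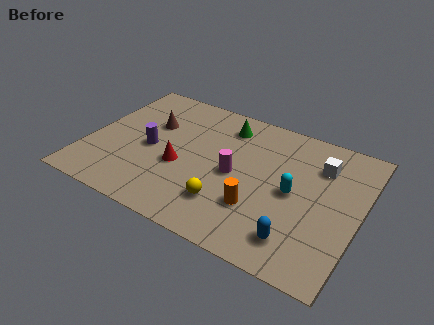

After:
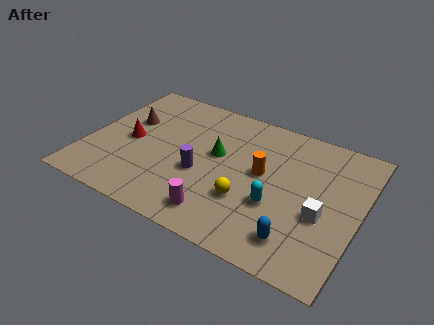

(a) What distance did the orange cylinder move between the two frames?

2.0

From (7.6, 2.4) to (7.5, 4.4), the orange cylinder covered √(0.1² + 2.0²) ≈ 2.0 units.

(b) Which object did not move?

the blue capsule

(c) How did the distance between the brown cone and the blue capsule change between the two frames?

+0.8

Before: roughly 7.8 units apart; after: 8.6. That's 0.8 units further apart.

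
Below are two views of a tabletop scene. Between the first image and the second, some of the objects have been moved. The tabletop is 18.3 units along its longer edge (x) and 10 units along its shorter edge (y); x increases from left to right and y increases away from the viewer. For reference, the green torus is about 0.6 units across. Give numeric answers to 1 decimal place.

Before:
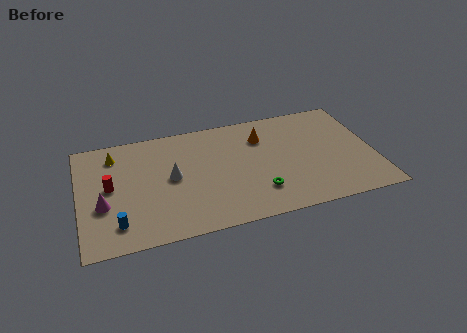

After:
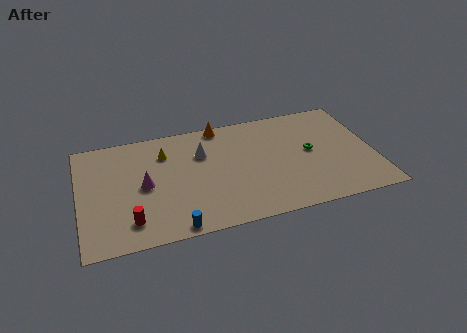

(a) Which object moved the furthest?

the green torus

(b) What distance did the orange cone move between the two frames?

3.1

From (11.5, 7.4) to (9.0, 9.2), the orange cone covered √(2.5² + 1.8²) ≈ 3.1 units.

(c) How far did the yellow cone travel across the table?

3.2

From (2.3, 8.1) to (5.4, 7.5), the yellow cone covered √(3.1² + 0.6²) ≈ 3.2 units.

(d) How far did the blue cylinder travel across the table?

3.6

The blue cylinder was near (2.2, 2.0) before and (5.6, 0.8) after, so it travelled √(3.4² + 1.2²) ≈ 3.6 units.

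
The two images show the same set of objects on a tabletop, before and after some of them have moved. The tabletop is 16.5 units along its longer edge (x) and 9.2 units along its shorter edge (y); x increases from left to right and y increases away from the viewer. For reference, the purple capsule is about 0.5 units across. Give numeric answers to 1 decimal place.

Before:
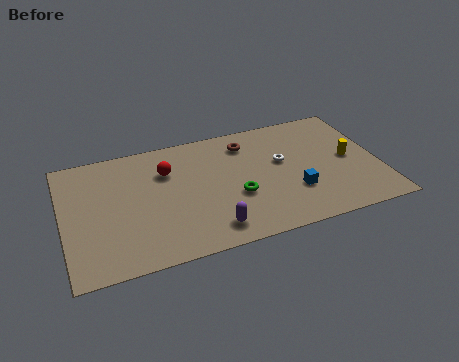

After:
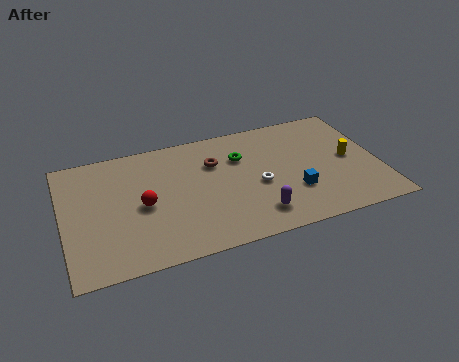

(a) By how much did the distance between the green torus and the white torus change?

-0.7

They were about 3.2 units apart before and 2.5 after — 0.7 units closer together.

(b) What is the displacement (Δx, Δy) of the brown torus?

(-1.8, -1.0)

The brown torus was at about (9.8, 7.4) and moved to about (8.0, 6.4).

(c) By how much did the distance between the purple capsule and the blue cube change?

-2.3

The distance was about 4.7 in the first image and 2.4 in the second, so they moved 2.3 units closer together.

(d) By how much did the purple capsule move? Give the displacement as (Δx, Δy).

(2.4, 0.3)

The purple capsule started near (7.4, 1.5) and ended near (9.8, 1.8).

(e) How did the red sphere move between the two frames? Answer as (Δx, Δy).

(-1.4, -2.2)

From the two frames, the red sphere sits at roughly (5.5, 6.5) before and (4.1, 4.3) after.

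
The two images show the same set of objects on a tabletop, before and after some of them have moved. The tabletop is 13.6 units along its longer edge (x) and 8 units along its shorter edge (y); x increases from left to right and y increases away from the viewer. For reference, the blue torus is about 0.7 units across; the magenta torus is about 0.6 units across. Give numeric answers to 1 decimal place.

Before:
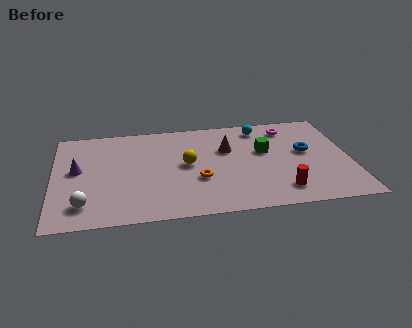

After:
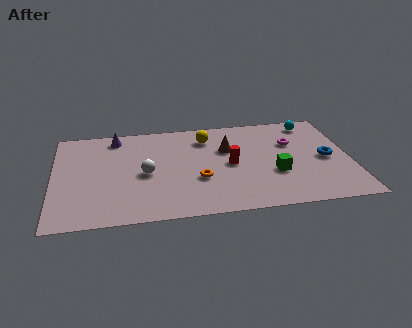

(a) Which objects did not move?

the brown cone and the orange torus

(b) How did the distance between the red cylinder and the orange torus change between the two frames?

-2.2

Before: roughly 4.0 units apart; after: 1.8. That's 2.2 units closer together.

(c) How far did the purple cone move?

3.1

The purple cone moved from about (1.1, 4.4) to (2.9, 6.9), a distance of √(1.8² + 2.5²) ≈ 3.1.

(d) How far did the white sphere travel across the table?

3.5

The white sphere moved from about (1.4, 1.6) to (4.2, 3.7), a distance of √(2.8² + 2.1²) ≈ 3.5.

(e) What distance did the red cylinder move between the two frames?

3.3

The red cylinder moved from about (10.3, 1.5) to (8.1, 3.9), a distance of √(2.2² + 2.4²) ≈ 3.3.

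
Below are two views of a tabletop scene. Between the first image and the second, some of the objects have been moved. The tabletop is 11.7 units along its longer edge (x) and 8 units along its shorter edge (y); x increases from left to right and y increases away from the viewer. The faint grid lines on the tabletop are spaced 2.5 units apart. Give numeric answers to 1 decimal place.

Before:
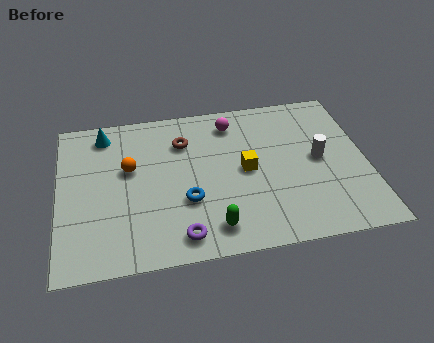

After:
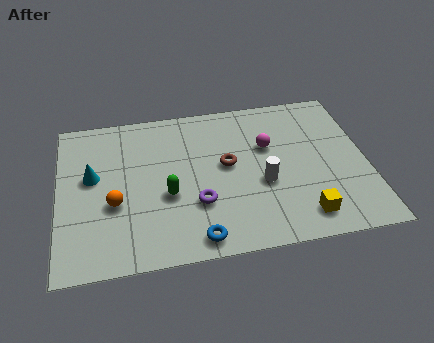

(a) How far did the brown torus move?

2.2

The brown torus moved from about (4.8, 5.9) to (6.4, 4.4), a distance of √(1.6² + 1.5²) ≈ 2.2.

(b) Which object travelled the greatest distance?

the yellow cube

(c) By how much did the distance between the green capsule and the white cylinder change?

-1.4

Before: roughly 5.0 units apart; after: 3.6. That's 1.4 units closer together.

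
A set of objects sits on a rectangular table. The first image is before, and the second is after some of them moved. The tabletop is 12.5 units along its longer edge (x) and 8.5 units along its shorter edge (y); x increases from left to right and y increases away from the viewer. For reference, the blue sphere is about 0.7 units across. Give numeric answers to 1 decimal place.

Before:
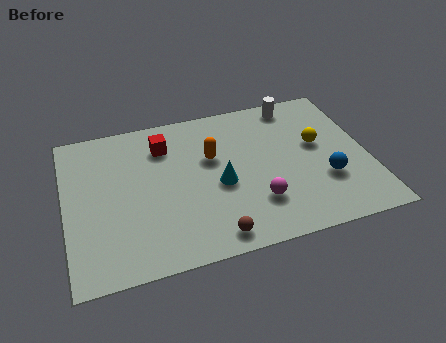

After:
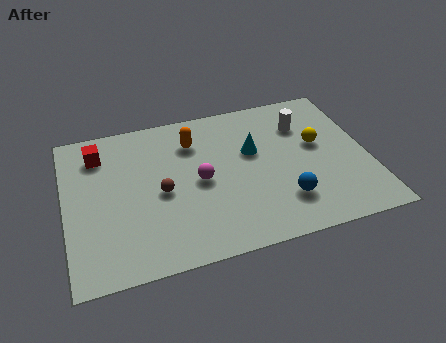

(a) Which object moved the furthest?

the brown sphere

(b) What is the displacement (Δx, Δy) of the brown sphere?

(-1.9, 2.9)

From the two frames, the brown sphere sits at roughly (5.8, 1.0) before and (3.9, 3.9) after.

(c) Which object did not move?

the yellow sphere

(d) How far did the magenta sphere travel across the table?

2.8

From (7.7, 2.3) to (5.5, 4.1), the magenta sphere covered √(2.2² + 1.8²) ≈ 2.8 units.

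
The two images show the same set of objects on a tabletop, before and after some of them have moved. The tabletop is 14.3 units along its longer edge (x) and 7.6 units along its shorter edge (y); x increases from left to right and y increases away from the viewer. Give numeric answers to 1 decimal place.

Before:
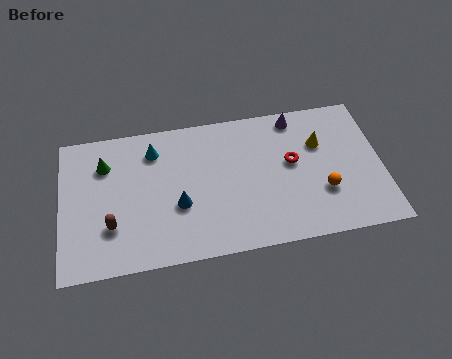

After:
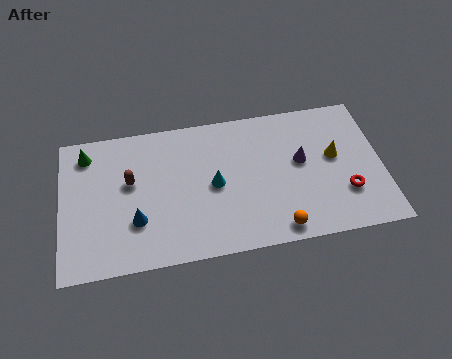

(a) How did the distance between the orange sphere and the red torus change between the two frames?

+1.2

The distance was about 2.2 in the first image and 3.4 in the second, so they moved 1.2 units further apart.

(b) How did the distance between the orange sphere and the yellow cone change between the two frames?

+1.7

They were about 2.6 units apart before and 4.3 after — 1.7 units further apart.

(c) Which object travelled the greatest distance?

the cyan cone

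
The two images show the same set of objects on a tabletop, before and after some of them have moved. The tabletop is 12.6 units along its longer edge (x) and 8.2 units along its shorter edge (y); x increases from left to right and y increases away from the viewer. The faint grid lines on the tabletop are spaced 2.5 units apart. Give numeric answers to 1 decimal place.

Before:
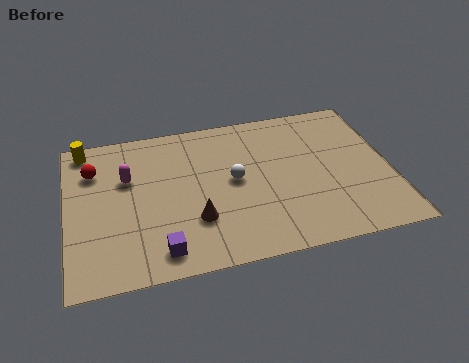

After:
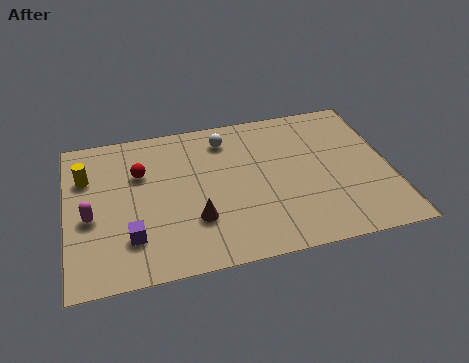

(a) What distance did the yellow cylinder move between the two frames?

1.6

The yellow cylinder was near (0.8, 7.3) before and (0.8, 5.7) after, so it travelled √(0.0² + 1.6²) ≈ 1.6 units.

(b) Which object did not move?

the brown cone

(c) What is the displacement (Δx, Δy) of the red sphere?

(1.8, -0.5)

From the two frames, the red sphere sits at roughly (1.1, 6.0) before and (2.9, 5.5) after.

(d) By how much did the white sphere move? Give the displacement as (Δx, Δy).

(-0.2, 2.4)

The white sphere started near (6.5, 4.3) and ended near (6.3, 6.7).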